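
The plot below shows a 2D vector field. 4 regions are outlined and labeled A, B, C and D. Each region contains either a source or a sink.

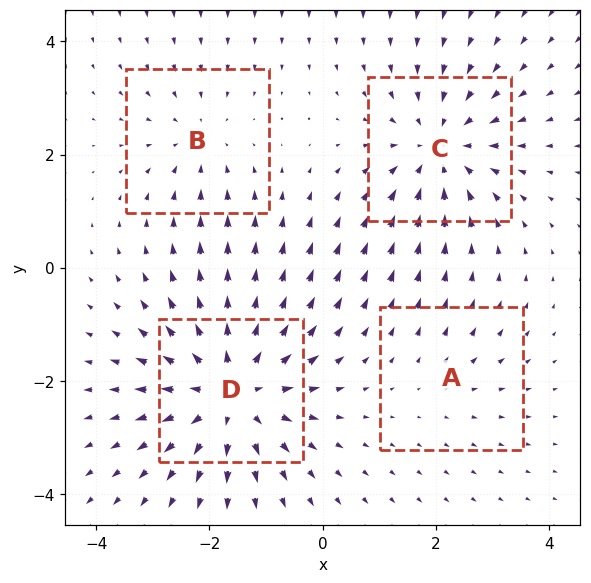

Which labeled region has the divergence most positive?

Divergence at each region's feature centre — A: about +2, B: about -3, C: about -4, D: about +6. Region D is most positive.

D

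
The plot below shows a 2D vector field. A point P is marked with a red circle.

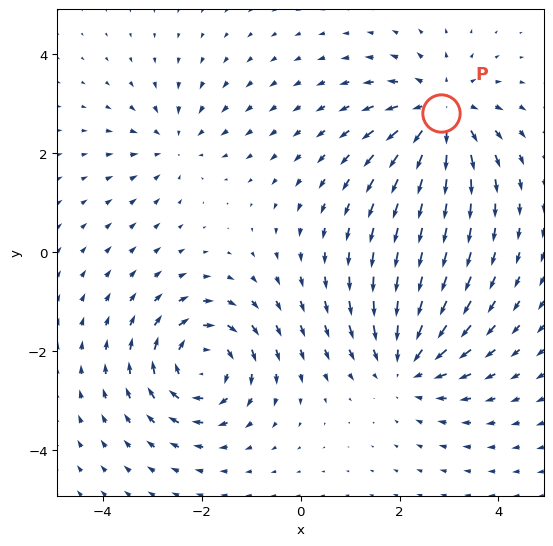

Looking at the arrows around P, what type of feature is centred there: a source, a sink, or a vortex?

source

At P (2.8, 2.8) the arrows spread outward. Divergence about +5, curl ≈0 — positive divergence with near-zero curl is a source.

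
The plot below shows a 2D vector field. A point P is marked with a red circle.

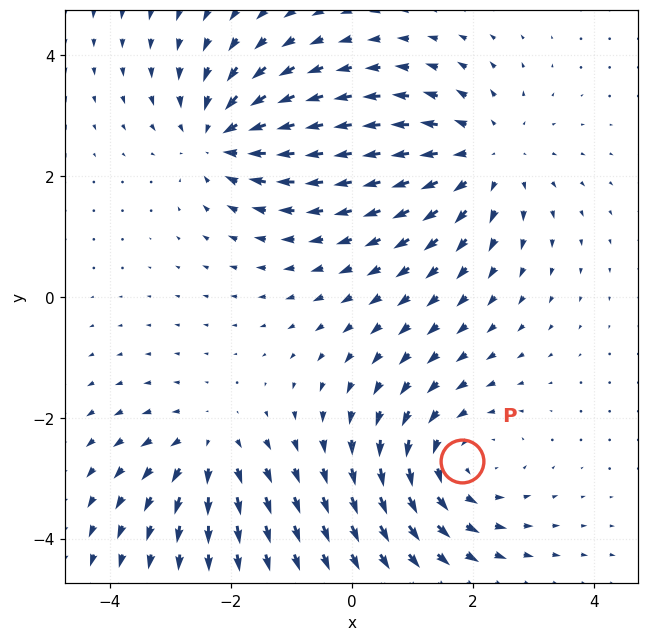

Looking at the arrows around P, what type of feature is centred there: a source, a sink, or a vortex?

At P (1.8, -2.7) the arrows circulate counterclockwise. Divergence ≈0, curl about +4 — near-zero divergence with nonzero curl is a vortex.

vortex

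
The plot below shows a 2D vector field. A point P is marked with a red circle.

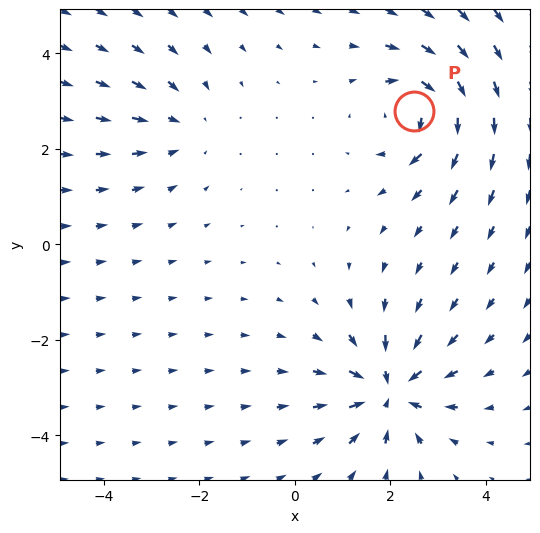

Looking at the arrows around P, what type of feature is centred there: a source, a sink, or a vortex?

At P (2.5, 2.8) the arrows circulate clockwise. Divergence ≈0, curl about -6 — near-zero divergence with nonzero curl is a vortex.

vortex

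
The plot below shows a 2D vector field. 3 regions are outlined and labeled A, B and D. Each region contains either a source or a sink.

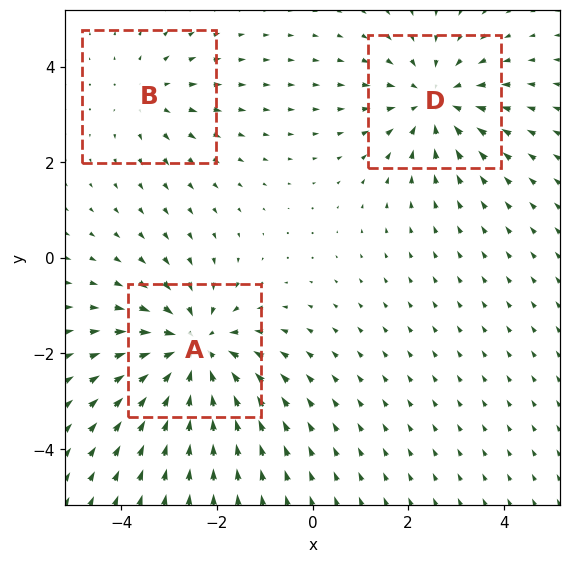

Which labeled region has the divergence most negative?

Divergence at each region's feature centre — A: about -4, B: about +2, D: about -3. Region A is most negative.

A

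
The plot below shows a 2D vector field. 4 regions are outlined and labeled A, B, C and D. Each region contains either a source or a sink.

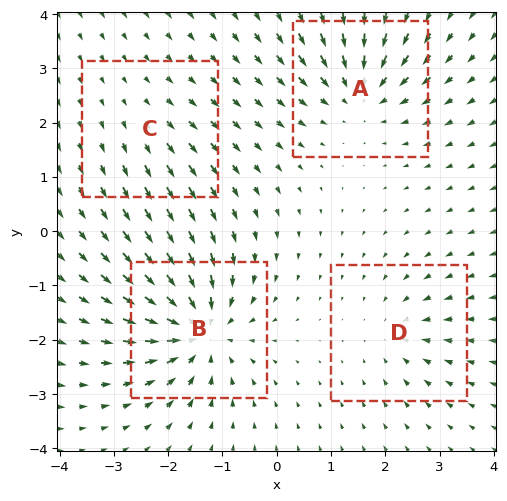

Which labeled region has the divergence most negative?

B

Divergence at each region's feature centre — A: about -6, B: about -8, C: about +2, D: about -4. Region B is most negative.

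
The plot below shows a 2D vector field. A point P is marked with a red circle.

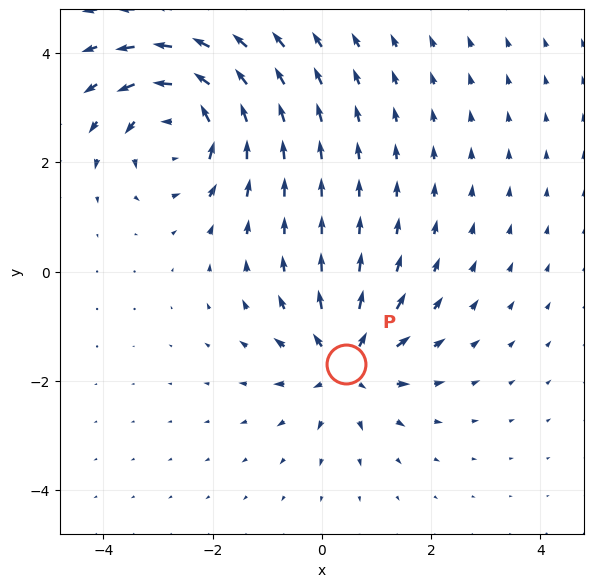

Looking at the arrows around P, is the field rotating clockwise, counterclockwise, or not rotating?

Near P at (0.4, -1.7) the arrows show no circulation. The curl there is ≈0.

not rotating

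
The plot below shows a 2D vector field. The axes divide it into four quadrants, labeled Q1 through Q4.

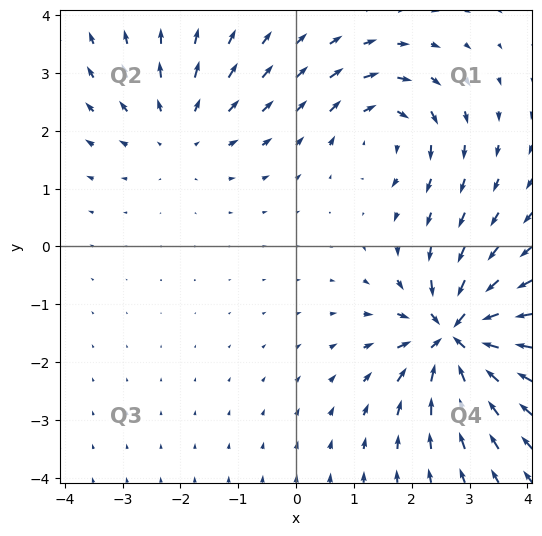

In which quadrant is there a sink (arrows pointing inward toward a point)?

The sink sits at approximately (2.8, -1.5), which lies in quadrant Q4. The divergence there is about -7, negative as expected for a sink.

Q4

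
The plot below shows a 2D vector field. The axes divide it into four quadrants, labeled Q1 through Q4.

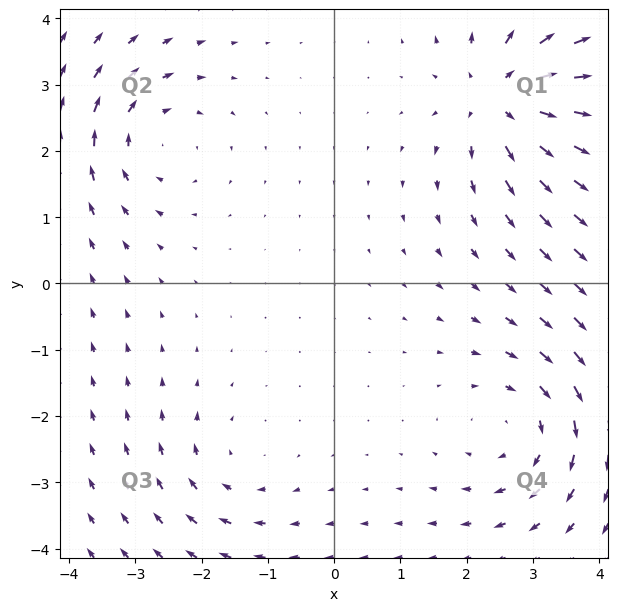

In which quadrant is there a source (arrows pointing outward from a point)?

The source sits at approximately (2.6, 2.8), which lies in quadrant Q1. The divergence there is about +5, positive as expected for a source.

Q1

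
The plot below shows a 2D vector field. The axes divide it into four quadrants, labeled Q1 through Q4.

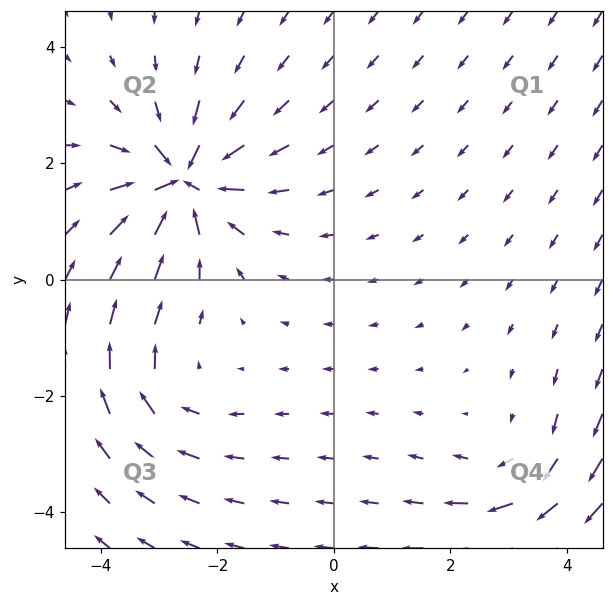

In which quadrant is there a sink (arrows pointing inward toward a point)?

The sink sits at approximately (-2.6, 1.7), which lies in quadrant Q2. The divergence there is about -7, negative as expected for a sink.

Q2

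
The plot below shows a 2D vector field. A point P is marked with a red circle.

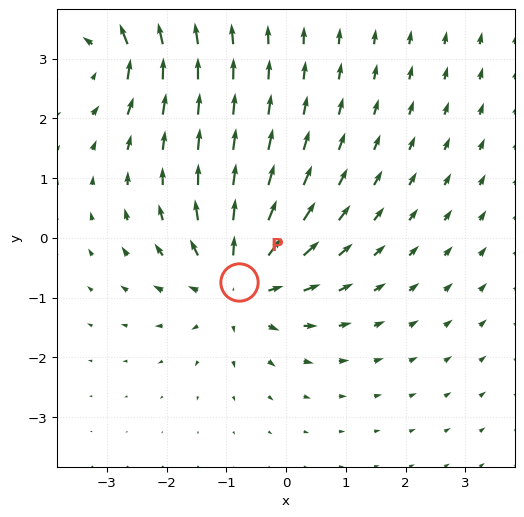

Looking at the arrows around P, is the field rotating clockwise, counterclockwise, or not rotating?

not rotating

Near P at (-0.8, -0.7) the arrows show no circulation. The curl there is ≈0.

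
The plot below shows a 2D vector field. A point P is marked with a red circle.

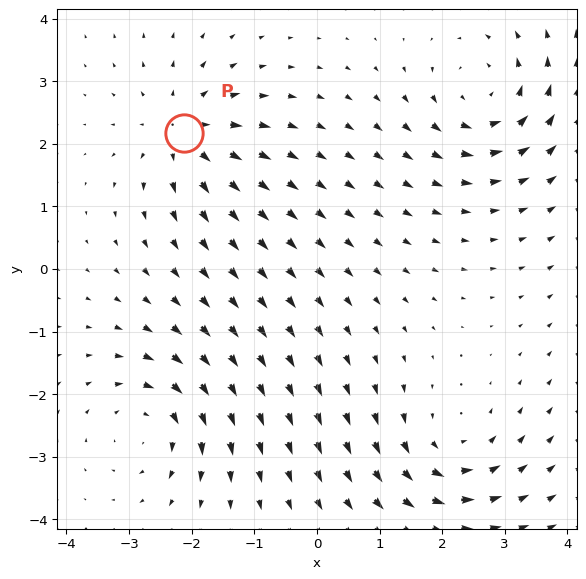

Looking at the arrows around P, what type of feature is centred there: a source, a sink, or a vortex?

source

At P (-2.1, 2.2) the arrows spread outward. Divergence about +5, curl ≈0 — positive divergence with near-zero curl is a source.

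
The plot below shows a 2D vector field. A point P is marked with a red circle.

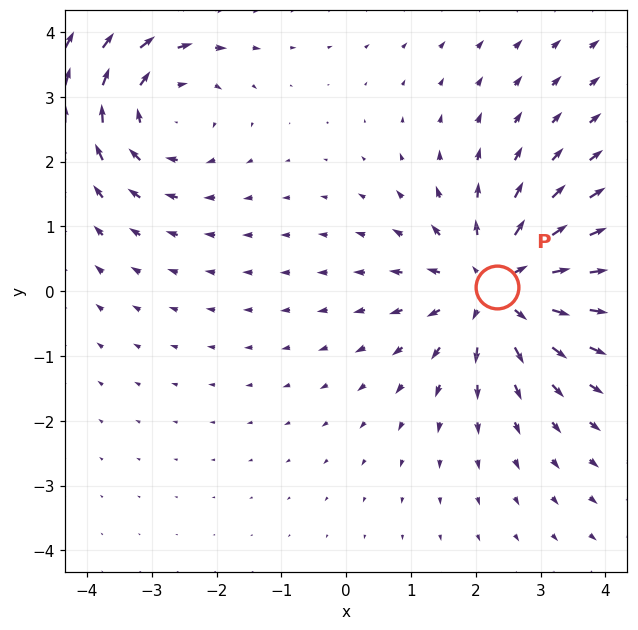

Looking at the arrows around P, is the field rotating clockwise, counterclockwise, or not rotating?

not rotating

Near P at (2.3, 0.1) the arrows show no circulation. The curl there is ≈0.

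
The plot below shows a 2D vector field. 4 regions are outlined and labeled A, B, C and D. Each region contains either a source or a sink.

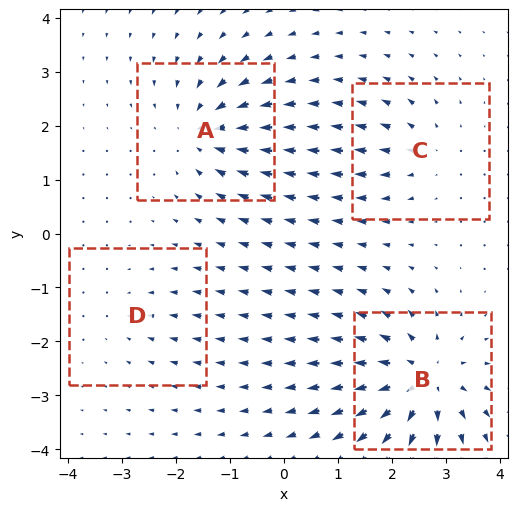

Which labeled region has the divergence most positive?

B

Divergence at each region's feature centre — A: about -5, B: about +7, C: about +4, D: about -2. Region B is most positive.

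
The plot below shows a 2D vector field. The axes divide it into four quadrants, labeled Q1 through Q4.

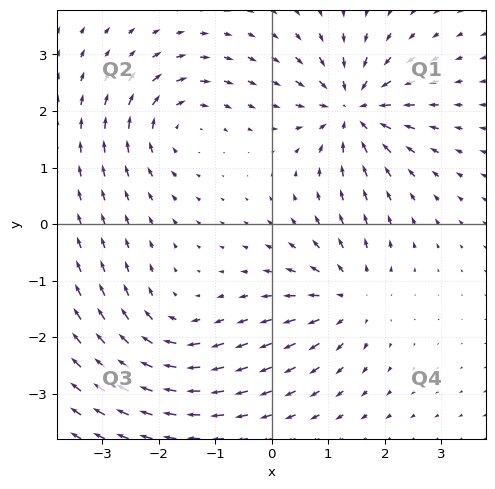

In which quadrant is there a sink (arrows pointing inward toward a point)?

Q1

The sink sits at approximately (1.4, 2.0), which lies in quadrant Q1. The divergence there is about -6, negative as expected for a sink.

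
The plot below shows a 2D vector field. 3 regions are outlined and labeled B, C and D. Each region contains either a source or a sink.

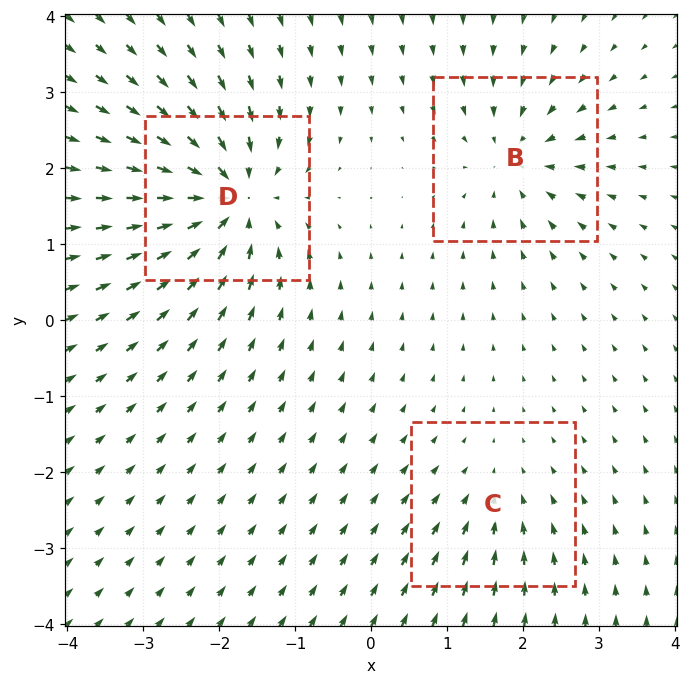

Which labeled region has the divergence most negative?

D

Divergence at each region's feature centre — B: about -4, C: about -2, D: about -6. Region D is most negative.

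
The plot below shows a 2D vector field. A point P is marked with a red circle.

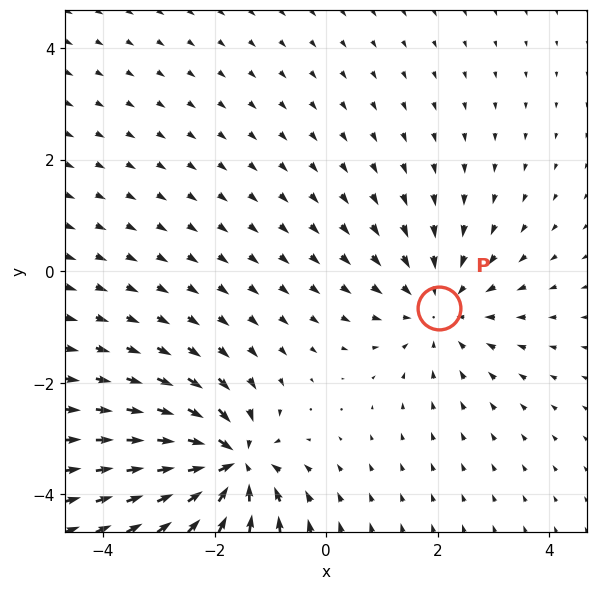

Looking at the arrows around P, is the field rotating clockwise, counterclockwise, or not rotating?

Near P at (2.0, -0.7) the arrows show no circulation. The curl there is ≈0.

not rotating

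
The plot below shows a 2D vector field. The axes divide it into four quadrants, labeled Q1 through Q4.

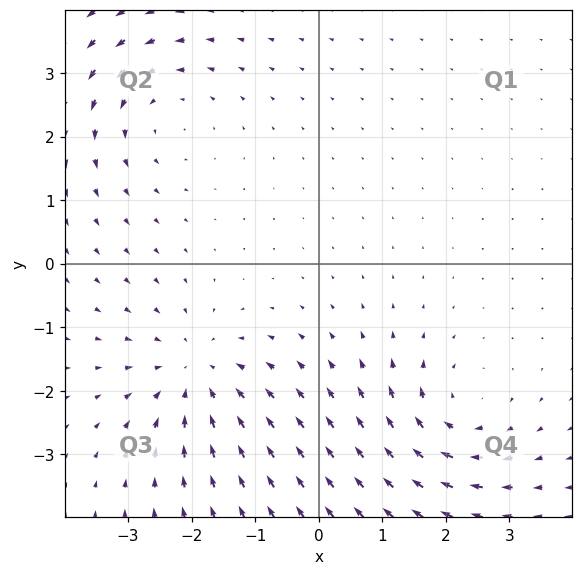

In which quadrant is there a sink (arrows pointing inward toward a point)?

Q3

The sink sits at approximately (-1.9, -1.7), which lies in quadrant Q3. The divergence there is about -5, negative as expected for a sink.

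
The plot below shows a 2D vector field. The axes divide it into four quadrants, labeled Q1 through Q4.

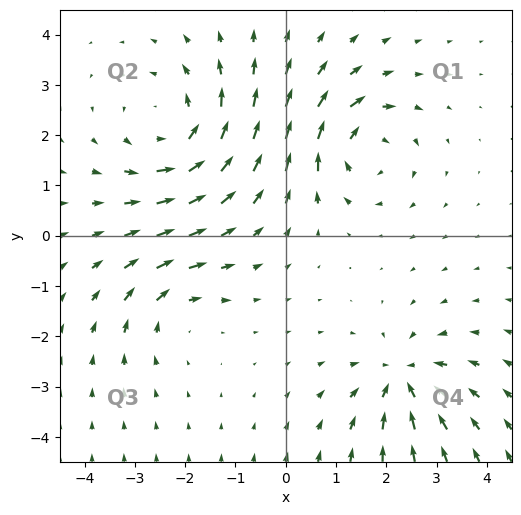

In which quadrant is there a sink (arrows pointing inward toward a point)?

The sink sits at approximately (2.3, -2.8), which lies in quadrant Q4. The divergence there is about -5, negative as expected for a sink.

Q4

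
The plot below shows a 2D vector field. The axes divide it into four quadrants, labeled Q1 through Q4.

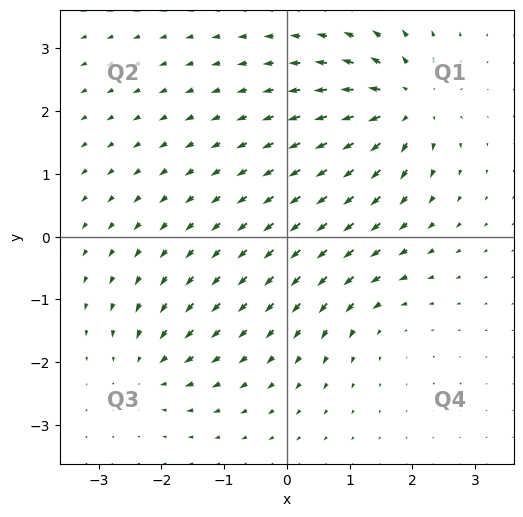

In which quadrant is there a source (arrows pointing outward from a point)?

Q1

The source sits at approximately (1.9, 2.1), which lies in quadrant Q1. The divergence there is about +7, positive as expected for a source.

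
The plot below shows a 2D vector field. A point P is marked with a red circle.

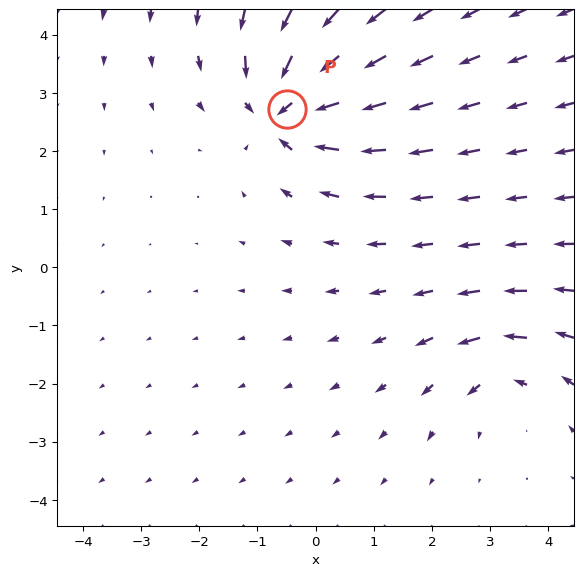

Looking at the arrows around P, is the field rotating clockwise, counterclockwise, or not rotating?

not rotating

Near P at (-0.5, 2.7) the arrows show no circulation. The curl there is ≈0.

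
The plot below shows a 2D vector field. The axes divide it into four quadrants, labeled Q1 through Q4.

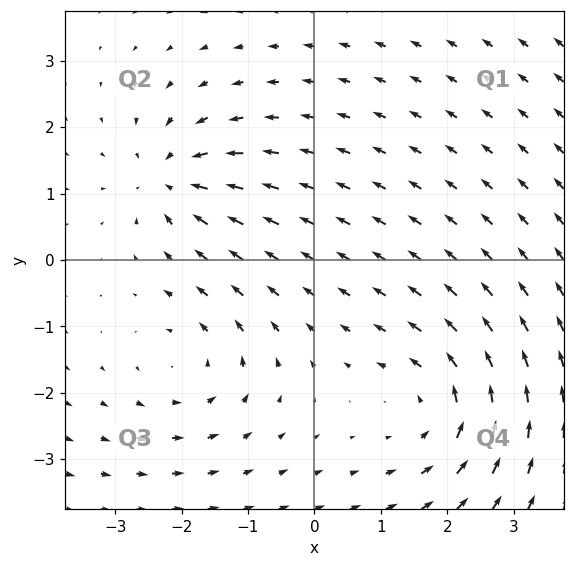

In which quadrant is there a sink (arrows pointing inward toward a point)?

Q2

The sink sits at approximately (-2.1, 1.2), which lies in quadrant Q2. The divergence there is about -5, negative as expected for a sink.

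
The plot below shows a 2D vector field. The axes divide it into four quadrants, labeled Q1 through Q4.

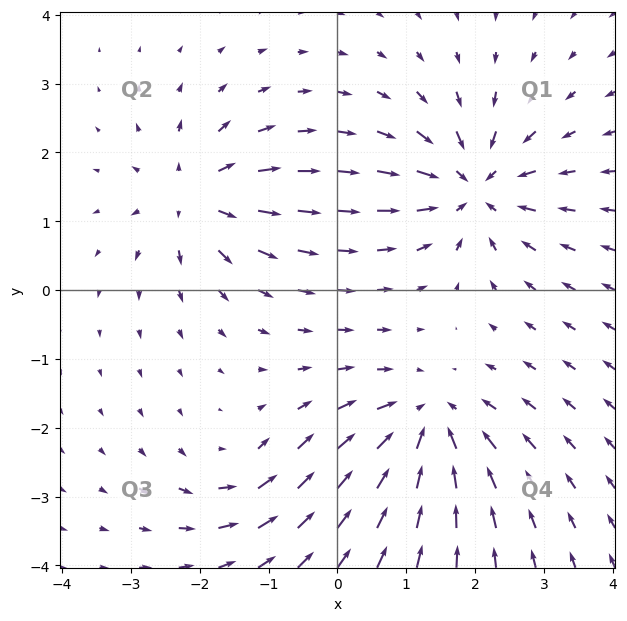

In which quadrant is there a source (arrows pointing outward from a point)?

Q2

The source sits at approximately (-2.1, 1.4), which lies in quadrant Q2. The divergence there is about +5, positive as expected for a source.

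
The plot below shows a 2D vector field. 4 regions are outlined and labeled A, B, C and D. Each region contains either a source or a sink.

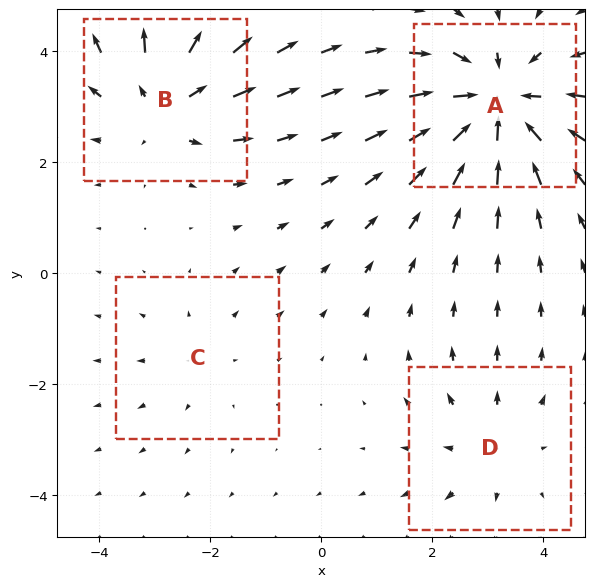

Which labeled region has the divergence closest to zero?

Divergence at each region's feature centre — A: about -6, B: about +5, C: about +2, D: about +3. Region C is closest to zero.

C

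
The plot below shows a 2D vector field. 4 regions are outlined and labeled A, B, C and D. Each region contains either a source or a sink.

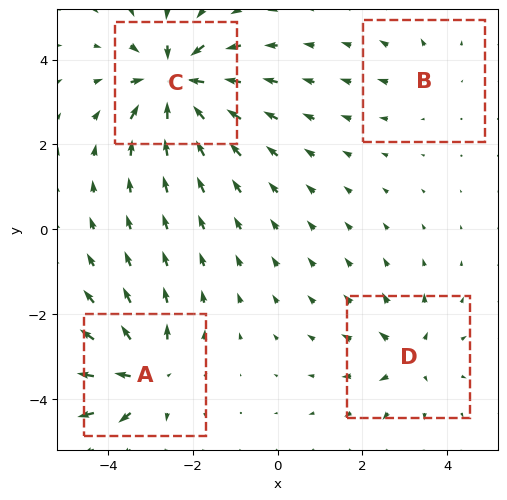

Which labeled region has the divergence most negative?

Divergence at each region's feature centre — A: about +6, B: about +2, C: about -8, D: about +4. Region C is most negative.

C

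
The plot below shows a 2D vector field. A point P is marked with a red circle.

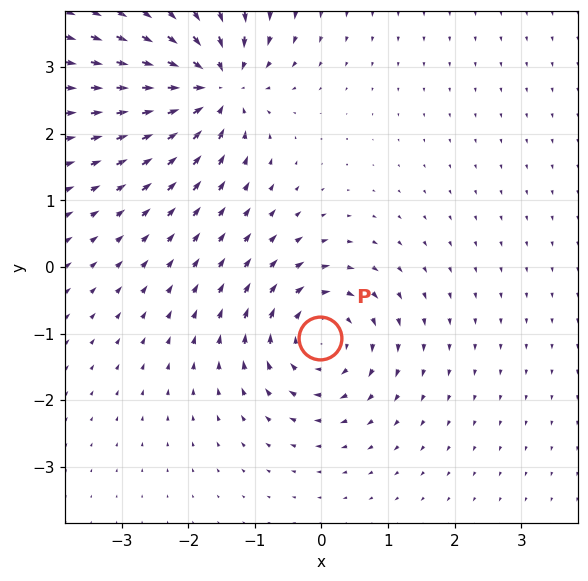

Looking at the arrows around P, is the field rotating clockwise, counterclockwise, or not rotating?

clockwise

Near P at (-0.0, -1.1) the arrows circulate clockwise. The curl (z-component) there is about -5; negative curl means clockwise rotation.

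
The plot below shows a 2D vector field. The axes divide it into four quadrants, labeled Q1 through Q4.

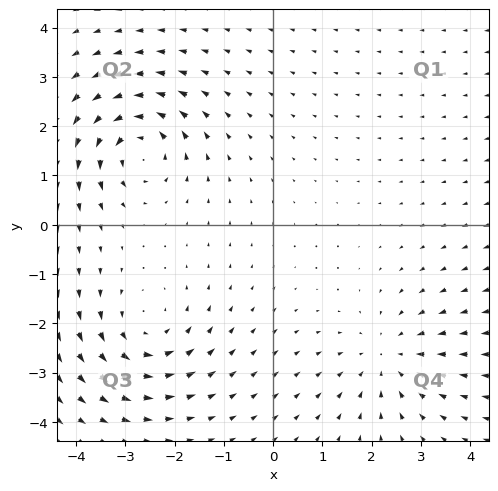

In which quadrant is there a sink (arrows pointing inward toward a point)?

Q4

The sink sits at approximately (2.3, -2.7), which lies in quadrant Q4. The divergence there is about -3, negative as expected for a sink.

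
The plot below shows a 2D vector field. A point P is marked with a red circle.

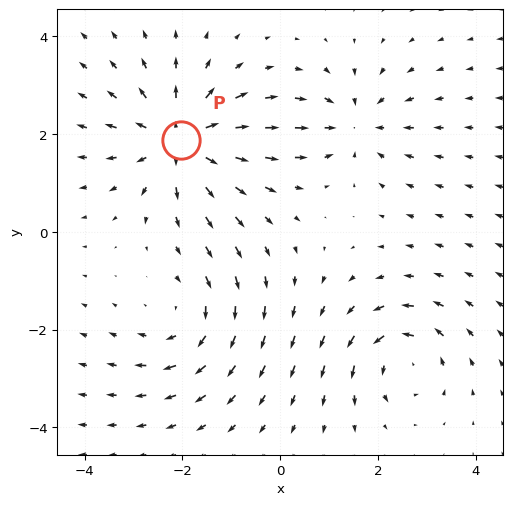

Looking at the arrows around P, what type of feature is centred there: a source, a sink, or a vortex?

source

At P (-2.0, 1.9) the arrows spread outward. Divergence about +5, curl ≈0 — positive divergence with near-zero curl is a source.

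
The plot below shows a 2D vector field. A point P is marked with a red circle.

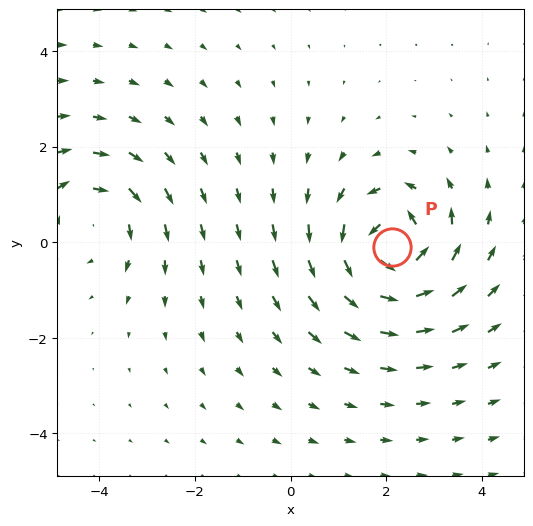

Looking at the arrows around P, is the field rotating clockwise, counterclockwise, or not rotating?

Near P at (2.1, -0.1) the arrows circulate counterclockwise. The curl (z-component) there is about +6; positive curl means counterclockwise rotation.

counterclockwise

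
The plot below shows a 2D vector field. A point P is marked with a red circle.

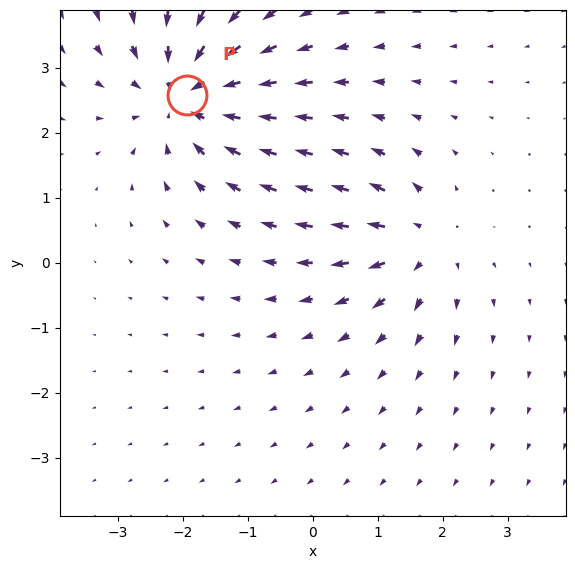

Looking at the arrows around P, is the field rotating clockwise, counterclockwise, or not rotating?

Near P at (-1.9, 2.6) the arrows show no circulation. The curl there is ≈0.

not rotating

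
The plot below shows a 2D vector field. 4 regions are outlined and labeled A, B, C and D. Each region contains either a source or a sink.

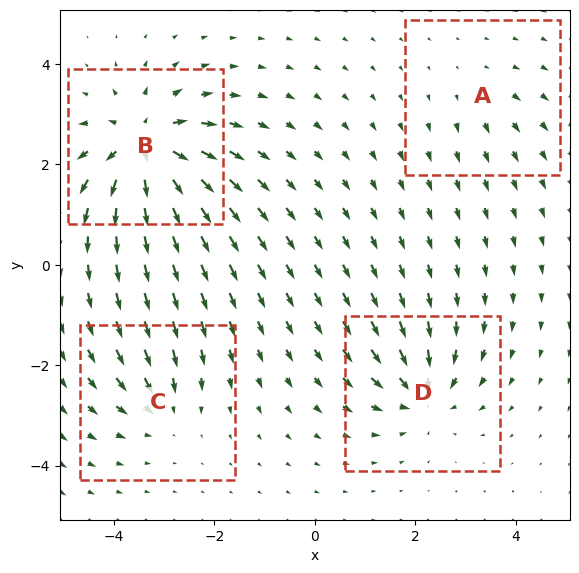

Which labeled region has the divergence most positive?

B

Divergence at each region's feature centre — A: about +2, B: about +9, C: about -4, D: about -6. Region B is most positive.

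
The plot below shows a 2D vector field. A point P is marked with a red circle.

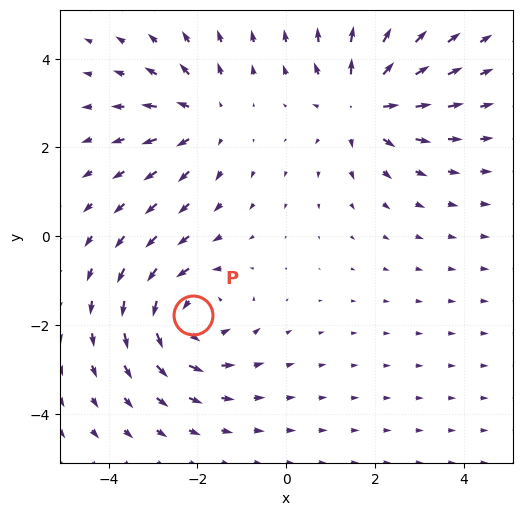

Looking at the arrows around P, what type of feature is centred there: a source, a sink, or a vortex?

At P (-2.1, -1.8) the arrows circulate counterclockwise. Divergence ≈0, curl about +4 — near-zero divergence with nonzero curl is a vortex.

vortex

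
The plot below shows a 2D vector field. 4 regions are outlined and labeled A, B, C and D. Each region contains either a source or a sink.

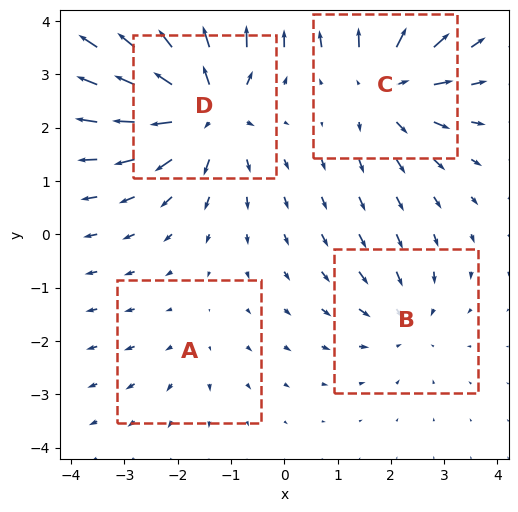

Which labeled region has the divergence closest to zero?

A

Divergence at each region's feature centre — A: about +2, B: about -3, C: about +5, D: about +7. Region A is closest to zero.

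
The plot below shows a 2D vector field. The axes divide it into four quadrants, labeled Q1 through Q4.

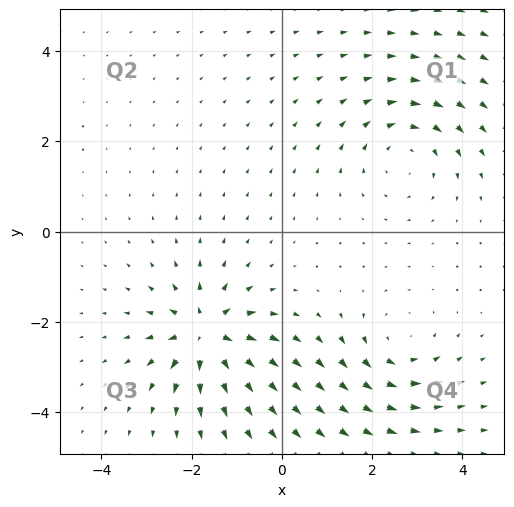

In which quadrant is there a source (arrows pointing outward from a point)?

The source sits at approximately (-1.7, -2.3), which lies in quadrant Q3. The divergence there is about +7, positive as expected for a source.

Q3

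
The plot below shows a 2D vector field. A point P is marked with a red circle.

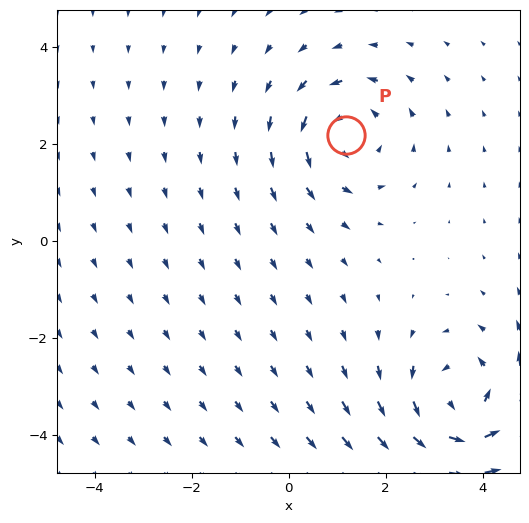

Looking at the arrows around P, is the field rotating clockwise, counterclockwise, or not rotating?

counterclockwise

Near P at (1.2, 2.2) the arrows circulate counterclockwise. The curl (z-component) there is about +3; positive curl means counterclockwise rotation.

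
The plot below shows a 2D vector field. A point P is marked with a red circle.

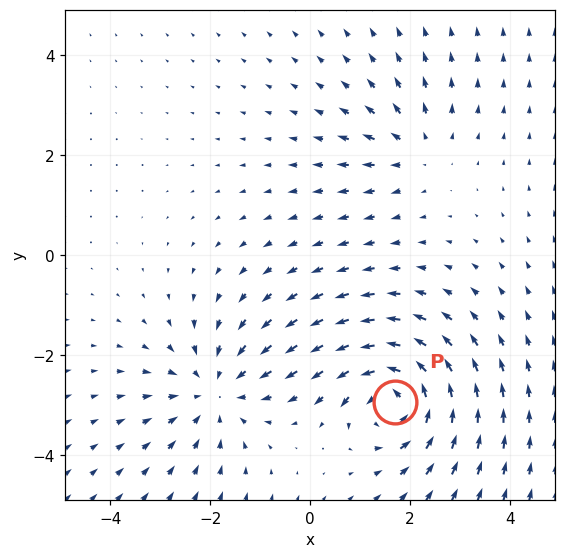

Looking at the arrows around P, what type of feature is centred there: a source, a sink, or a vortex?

At P (1.7, -2.9) the arrows circulate counterclockwise. Divergence ≈0, curl about +7 — near-zero divergence with nonzero curl is a vortex.

vortex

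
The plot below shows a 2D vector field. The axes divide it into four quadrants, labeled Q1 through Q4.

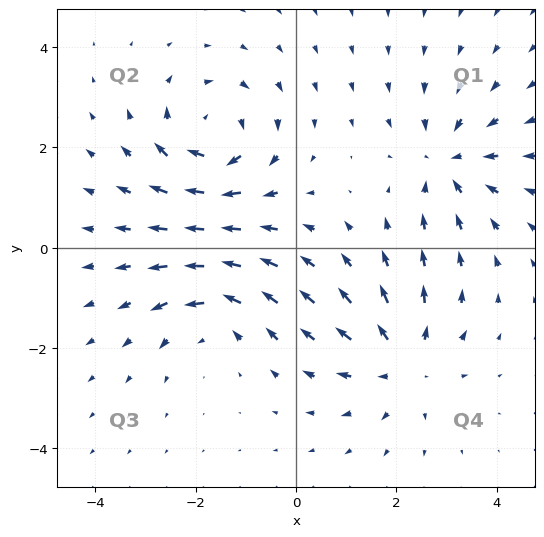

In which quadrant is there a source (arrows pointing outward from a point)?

The source sits at approximately (2.1, -2.3), which lies in quadrant Q4. The divergence there is about +4, positive as expected for a source.

Q4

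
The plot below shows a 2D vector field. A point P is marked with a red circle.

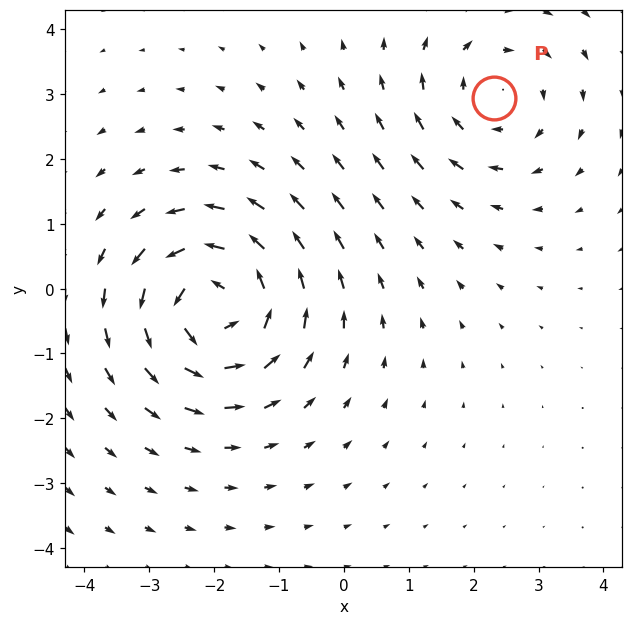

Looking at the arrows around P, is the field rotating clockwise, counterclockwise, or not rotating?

clockwise

Near P at (2.3, 2.9) the arrows circulate clockwise. The curl (z-component) there is about -3; negative curl means clockwise rotation.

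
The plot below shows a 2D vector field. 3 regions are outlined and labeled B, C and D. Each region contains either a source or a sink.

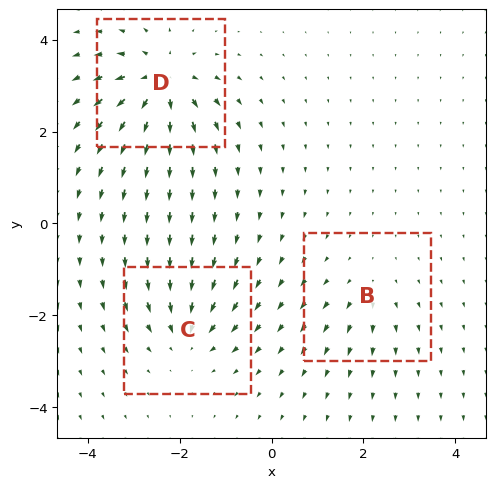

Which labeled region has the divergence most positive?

Divergence at each region's feature centre — B: about +3, C: about -4, D: about +7. Region D is most positive.

D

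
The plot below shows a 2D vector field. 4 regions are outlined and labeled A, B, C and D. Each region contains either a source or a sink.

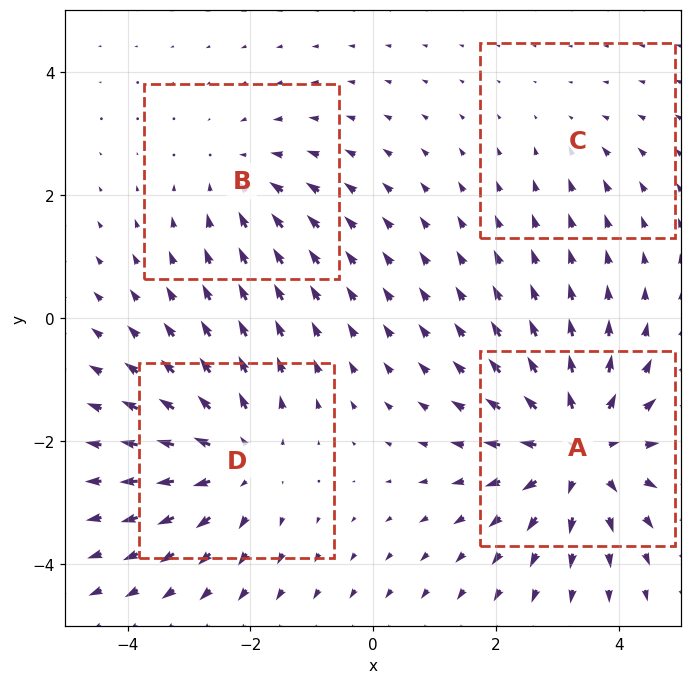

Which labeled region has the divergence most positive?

Divergence at each region's feature centre — A: about +6, B: about -3, C: about -2, D: about +4. Region A is most positive.

A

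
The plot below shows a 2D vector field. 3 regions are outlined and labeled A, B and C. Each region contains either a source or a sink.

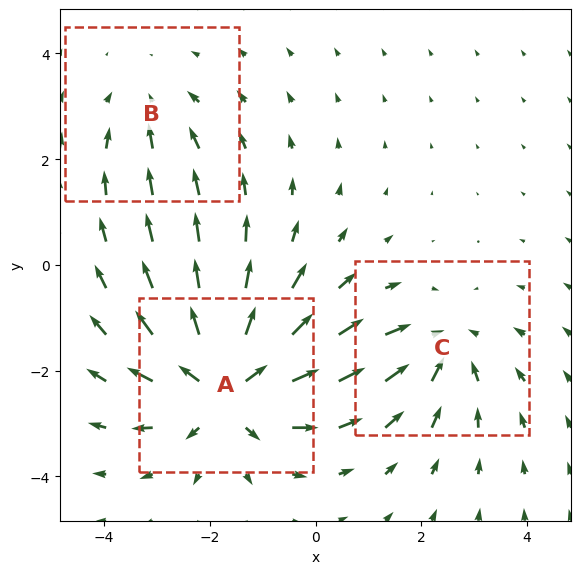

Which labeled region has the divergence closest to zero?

B

Divergence at each region's feature centre — A: about +5, B: about -2, C: about -3. Region B is closest to zero.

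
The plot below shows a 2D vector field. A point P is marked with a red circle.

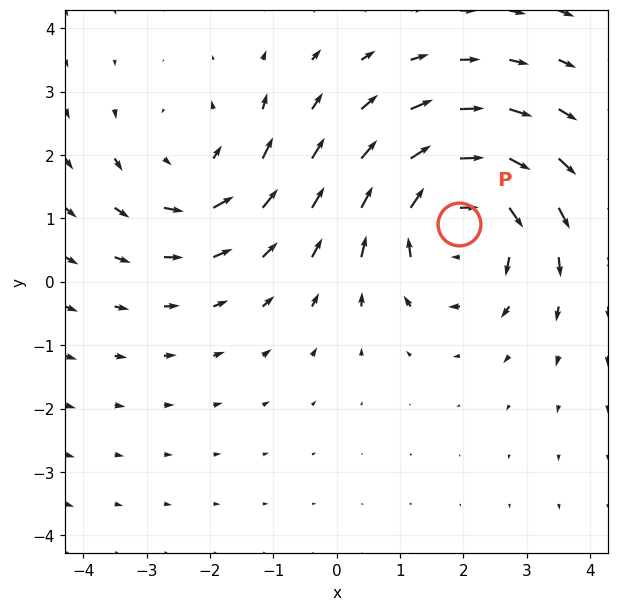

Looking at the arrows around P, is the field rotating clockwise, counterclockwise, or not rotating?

Near P at (1.9, 0.9) the arrows circulate clockwise. The curl (z-component) there is about -4; negative curl means clockwise rotation.

clockwise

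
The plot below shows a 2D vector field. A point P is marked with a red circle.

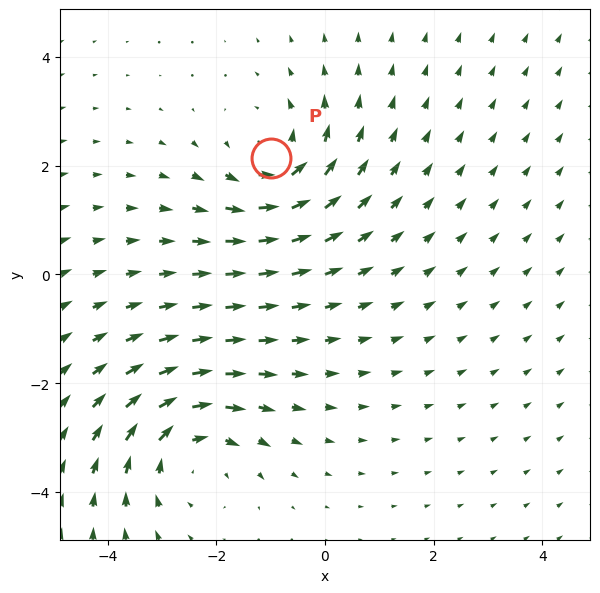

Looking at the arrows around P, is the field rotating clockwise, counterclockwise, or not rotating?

counterclockwise

Near P at (-1.0, 2.1) the arrows circulate counterclockwise. The curl (z-component) there is about +4; positive curl means counterclockwise rotation.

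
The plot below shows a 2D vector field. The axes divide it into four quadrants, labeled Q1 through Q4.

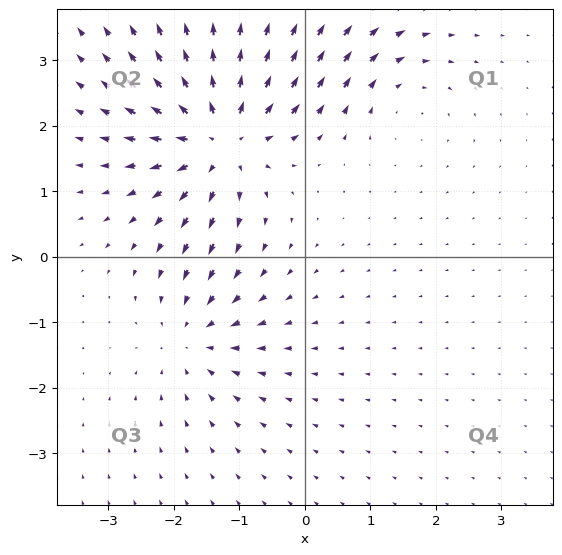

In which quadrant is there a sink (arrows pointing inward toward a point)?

Q3

The sink sits at approximately (-1.7, -1.2), which lies in quadrant Q3. The divergence there is about -3, negative as expected for a sink.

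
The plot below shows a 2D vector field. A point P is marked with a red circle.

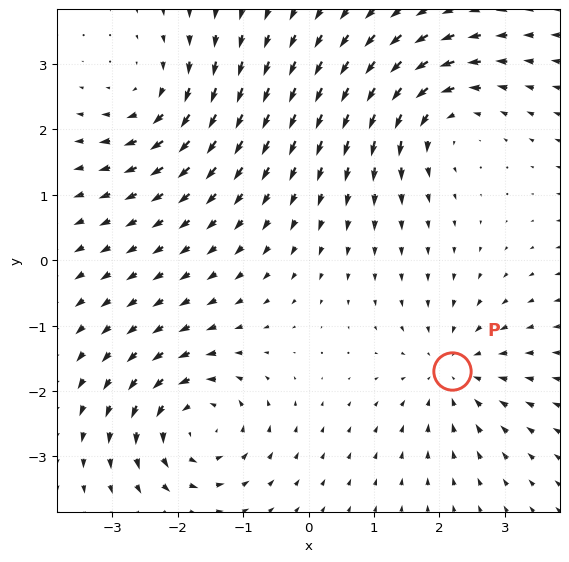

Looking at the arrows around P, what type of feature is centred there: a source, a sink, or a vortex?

At P (2.2, -1.7) the arrows converge inward. Divergence about -3, curl ≈0 — negative divergence with near-zero curl is a sink.

sink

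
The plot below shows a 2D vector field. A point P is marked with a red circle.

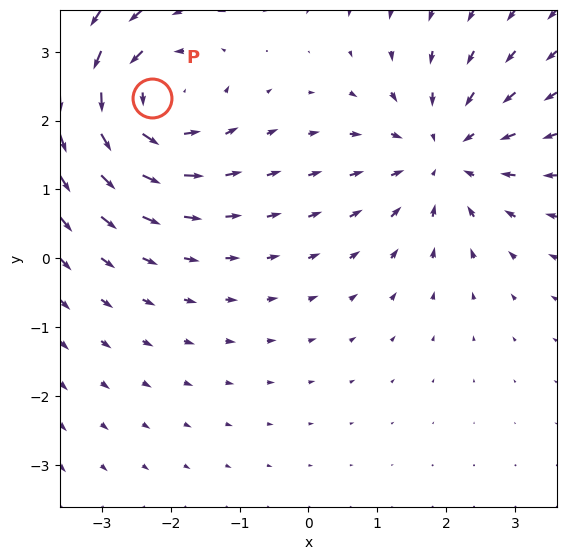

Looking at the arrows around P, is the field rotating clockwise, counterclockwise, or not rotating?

Near P at (-2.3, 2.3) the arrows circulate counterclockwise. The curl (z-component) there is about +4; positive curl means counterclockwise rotation.

counterclockwise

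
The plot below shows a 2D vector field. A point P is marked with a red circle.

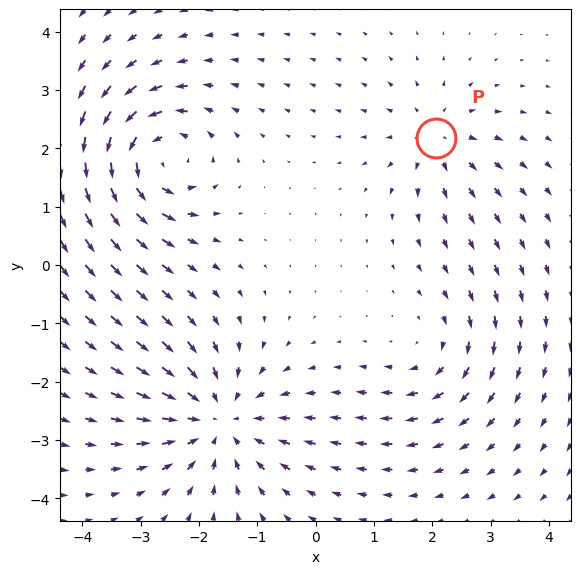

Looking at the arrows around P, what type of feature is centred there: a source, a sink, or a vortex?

source

At P (2.1, 2.2) the arrows spread outward. Divergence about +4, curl ≈0 — positive divergence with near-zero curl is a source.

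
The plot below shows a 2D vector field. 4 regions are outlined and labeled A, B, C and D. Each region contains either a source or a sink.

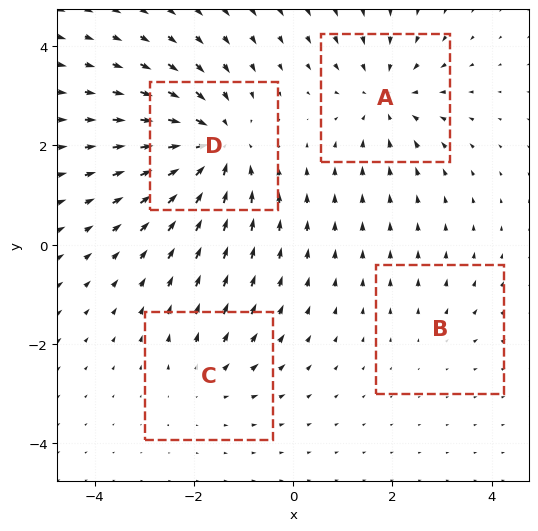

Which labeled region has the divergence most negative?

Divergence at each region's feature centre — A: about -5, B: about +2, C: about +3, D: about -7. Region D is most negative.

D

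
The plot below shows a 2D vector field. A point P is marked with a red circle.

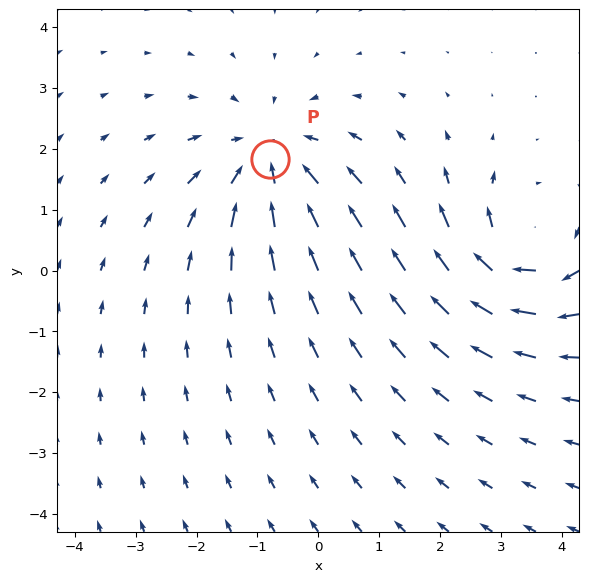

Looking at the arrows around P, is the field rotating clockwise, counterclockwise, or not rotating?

not rotating

Near P at (-0.8, 1.8) the arrows show no circulation. The curl there is ≈0.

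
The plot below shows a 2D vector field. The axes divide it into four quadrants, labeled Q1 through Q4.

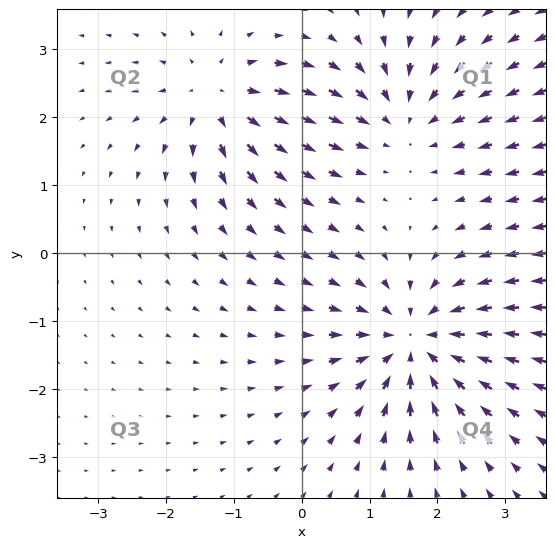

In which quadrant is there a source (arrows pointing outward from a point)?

Q2

The source sits at approximately (-1.2, 2.3), which lies in quadrant Q2. The divergence there is about +4, positive as expected for a source.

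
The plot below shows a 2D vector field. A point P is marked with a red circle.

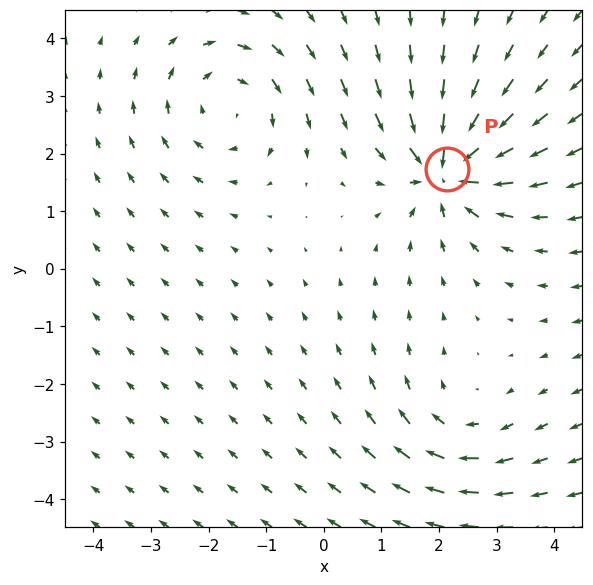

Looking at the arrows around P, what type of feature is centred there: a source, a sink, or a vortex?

sink

At P (2.1, 1.7) the arrows converge inward. Divergence about -7, curl ≈0 — negative divergence with near-zero curl is a sink.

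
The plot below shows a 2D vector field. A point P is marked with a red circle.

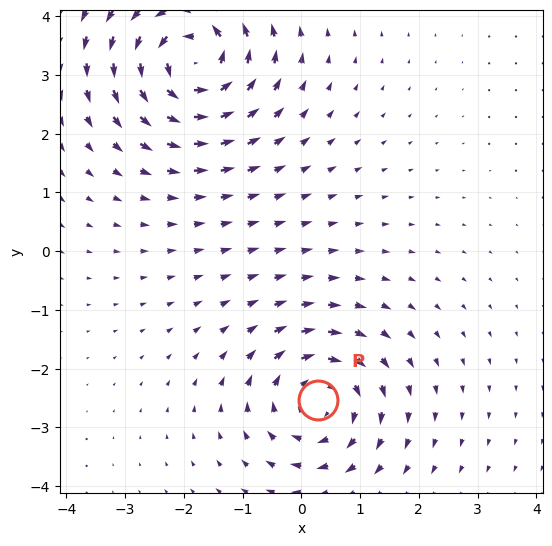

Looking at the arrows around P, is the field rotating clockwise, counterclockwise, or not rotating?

Near P at (0.3, -2.5) the arrows circulate clockwise. The curl (z-component) there is about -4; negative curl means clockwise rotation.

clockwise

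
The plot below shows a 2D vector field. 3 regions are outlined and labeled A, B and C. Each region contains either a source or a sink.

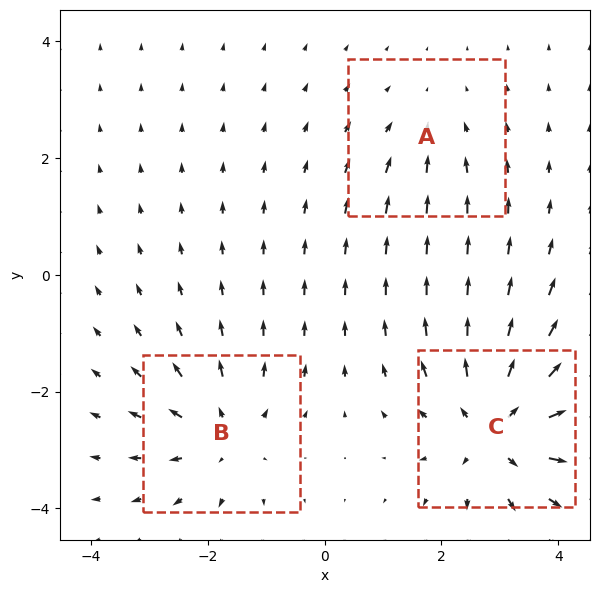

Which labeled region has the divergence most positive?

C

Divergence at each region's feature centre — A: about -2, B: about +3, C: about +5. Region C is most positive.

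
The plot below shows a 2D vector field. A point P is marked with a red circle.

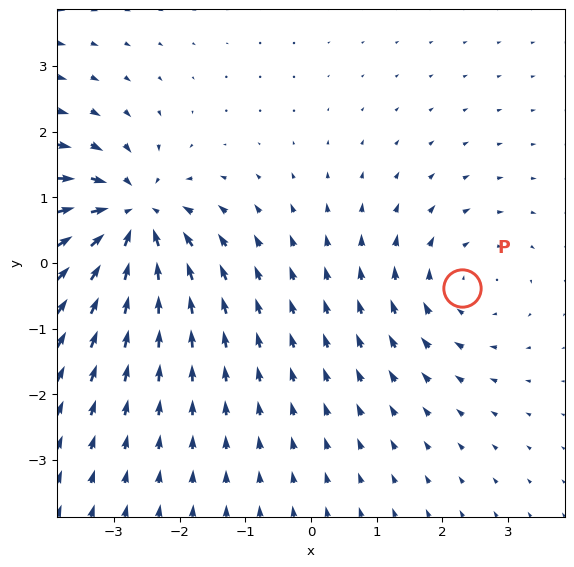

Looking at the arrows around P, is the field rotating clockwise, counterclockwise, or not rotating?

clockwise

Near P at (2.3, -0.4) the arrows circulate clockwise. The curl (z-component) there is about -3; negative curl means clockwise rotation.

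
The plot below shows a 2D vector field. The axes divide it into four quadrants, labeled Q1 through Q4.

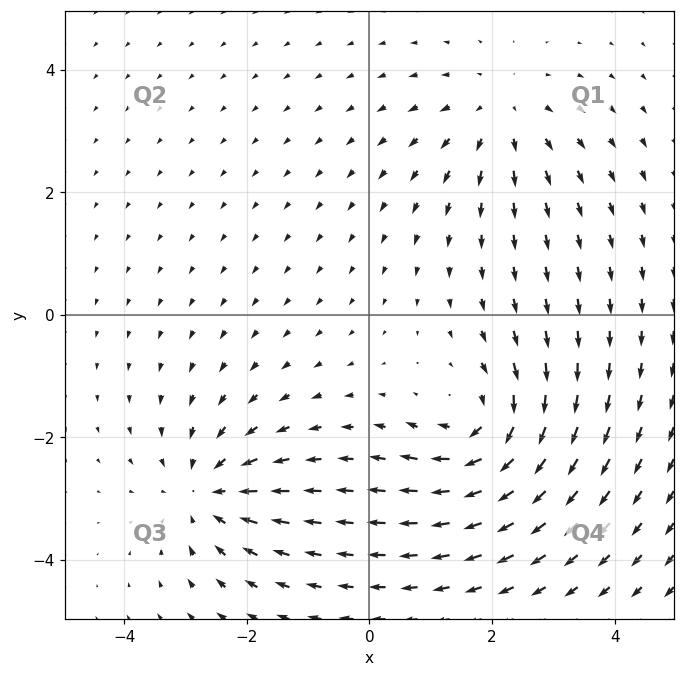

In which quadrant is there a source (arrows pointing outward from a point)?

Q1

The source sits at approximately (2.1, 3.3), which lies in quadrant Q1. The divergence there is about +4, positive as expected for a source.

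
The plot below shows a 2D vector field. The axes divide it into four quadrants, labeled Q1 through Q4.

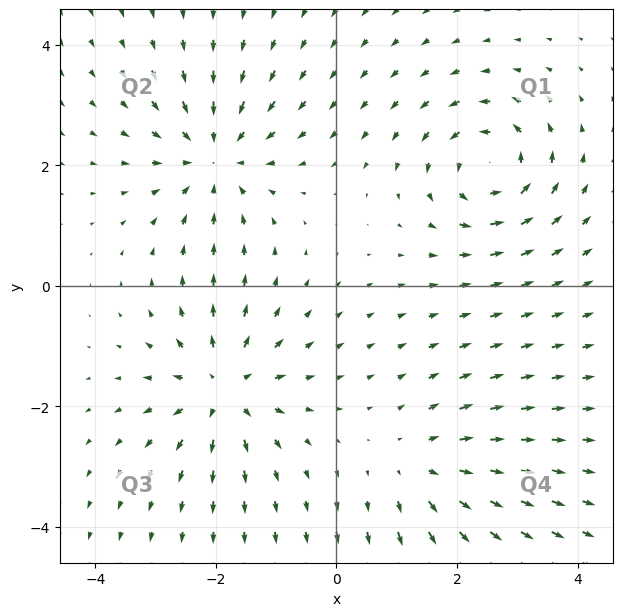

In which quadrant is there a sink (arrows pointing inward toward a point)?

The sink sits at approximately (-2.0, 2.1), which lies in quadrant Q2. The divergence there is about -5, negative as expected for a sink.

Q2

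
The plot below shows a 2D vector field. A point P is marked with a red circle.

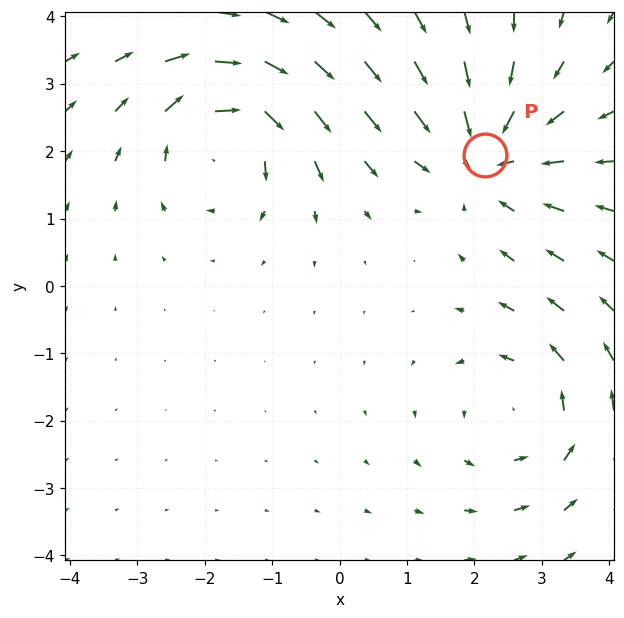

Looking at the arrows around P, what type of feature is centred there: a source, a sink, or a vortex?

sink

At P (2.2, 1.9) the arrows converge inward. Divergence about -4, curl ≈0 — negative divergence with near-zero curl is a sink.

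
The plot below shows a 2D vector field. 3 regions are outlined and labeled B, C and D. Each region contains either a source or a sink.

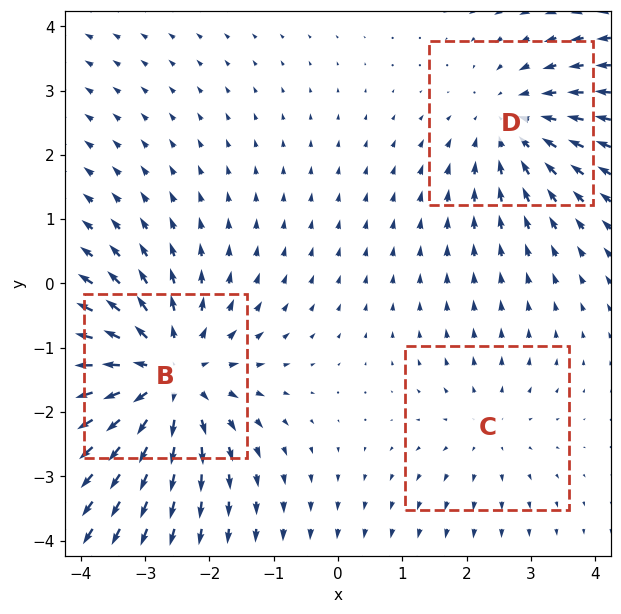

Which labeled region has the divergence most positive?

B

Divergence at each region's feature centre — B: about +4, C: about +2, D: about -3. Region B is most positive.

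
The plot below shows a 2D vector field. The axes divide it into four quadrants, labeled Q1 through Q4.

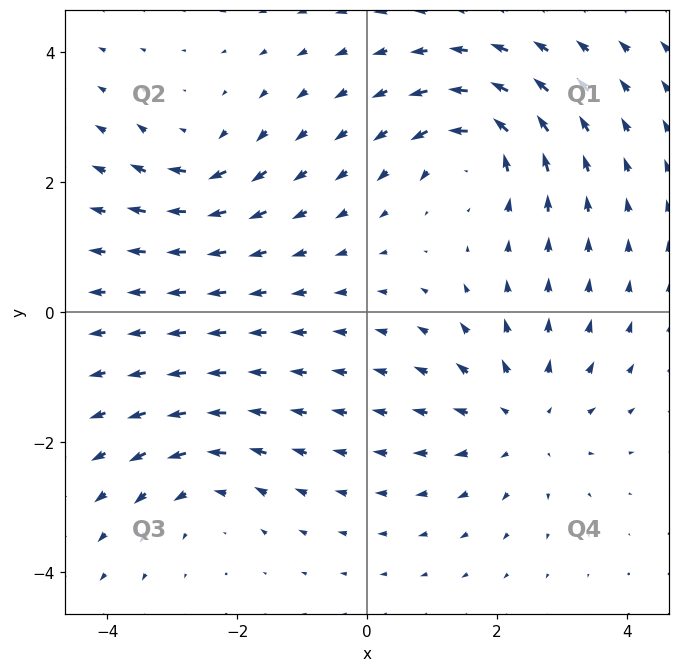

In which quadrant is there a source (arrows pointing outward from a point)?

Q4

The source sits at approximately (2.4, -1.7), which lies in quadrant Q4. The divergence there is about +4, positive as expected for a source.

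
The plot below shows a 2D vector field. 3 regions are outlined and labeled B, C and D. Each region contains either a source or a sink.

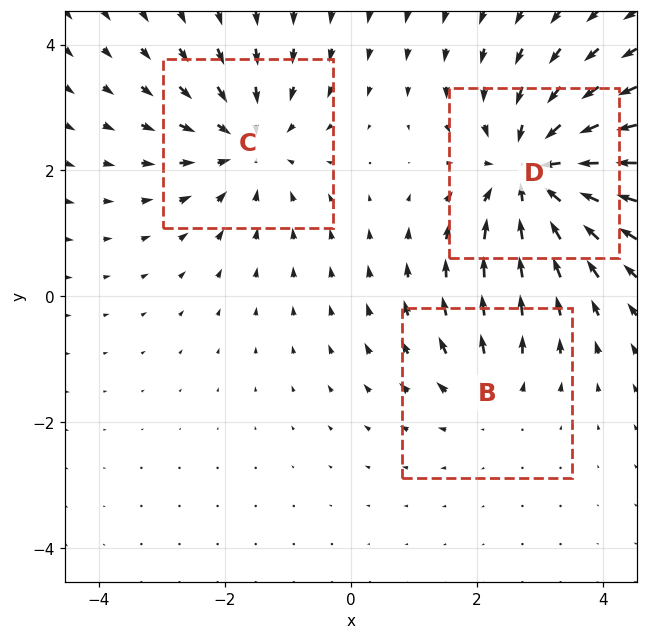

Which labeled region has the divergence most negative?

Divergence at each region's feature centre — B: about +2, C: about -3, D: about -4. Region D is most negative.

D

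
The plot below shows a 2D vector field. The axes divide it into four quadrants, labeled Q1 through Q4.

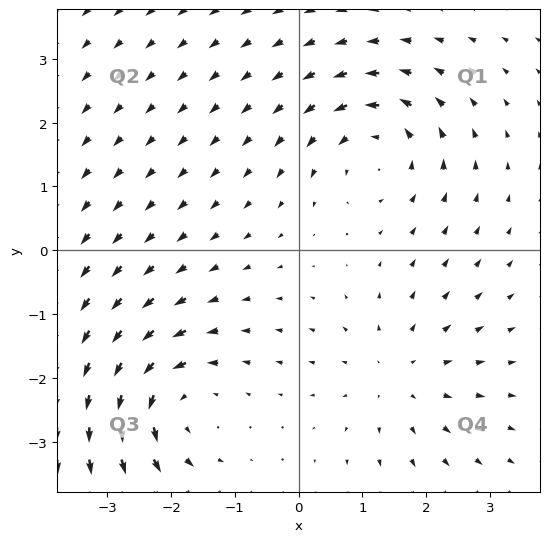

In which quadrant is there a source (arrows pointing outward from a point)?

Q4

The source sits at approximately (1.6, -1.9), which lies in quadrant Q4. The divergence there is about +3, positive as expected for a source.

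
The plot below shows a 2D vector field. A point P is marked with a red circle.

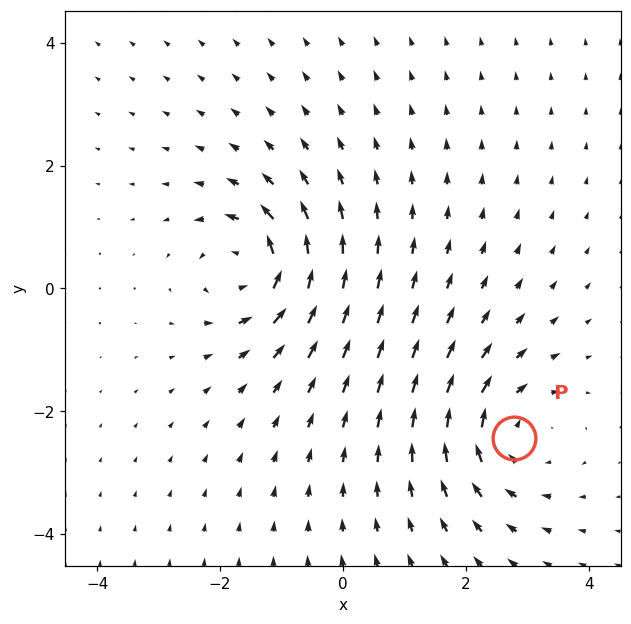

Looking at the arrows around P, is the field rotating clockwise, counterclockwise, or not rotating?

Near P at (2.8, -2.4) the arrows circulate clockwise. The curl (z-component) there is about -4; negative curl means clockwise rotation.

clockwise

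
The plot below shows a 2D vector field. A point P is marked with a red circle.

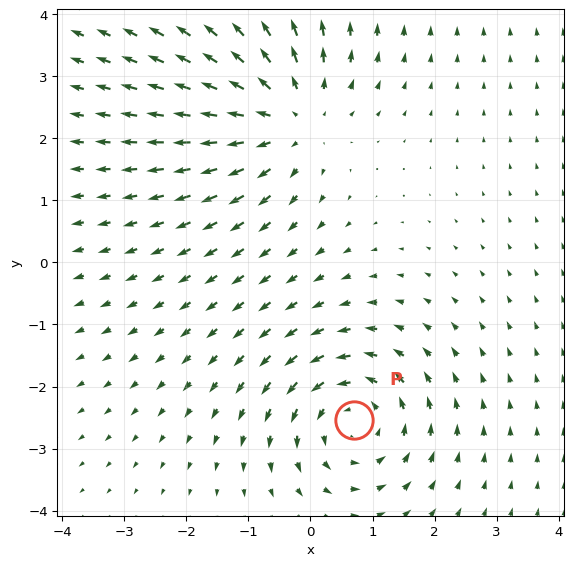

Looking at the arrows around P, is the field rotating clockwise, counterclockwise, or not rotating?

counterclockwise

Near P at (0.7, -2.5) the arrows circulate counterclockwise. The curl (z-component) there is about +3; positive curl means counterclockwise rotation.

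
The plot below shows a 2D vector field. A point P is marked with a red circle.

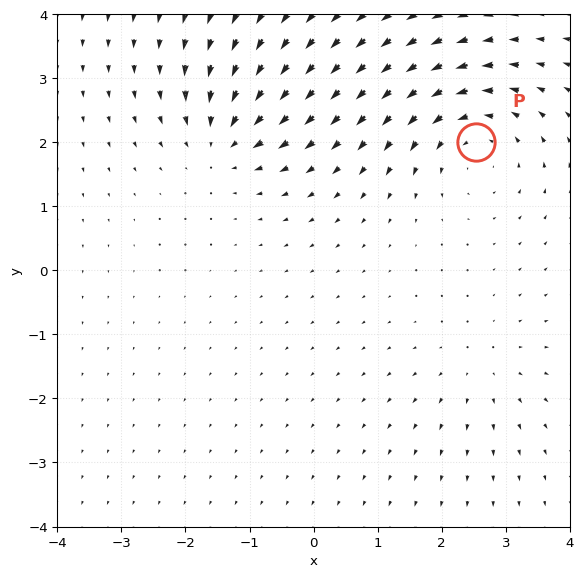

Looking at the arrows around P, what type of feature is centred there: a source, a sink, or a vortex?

At P (2.5, 2.0) the arrows circulate counterclockwise. Divergence ≈0, curl about +4 — near-zero divergence with nonzero curl is a vortex.

vortex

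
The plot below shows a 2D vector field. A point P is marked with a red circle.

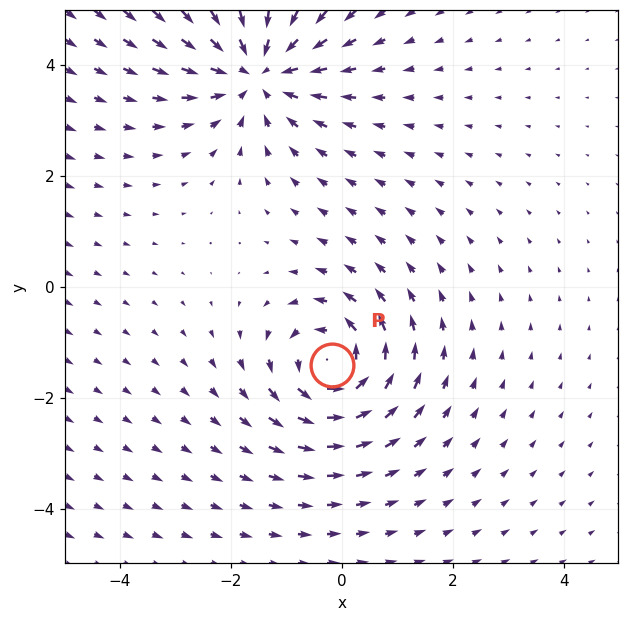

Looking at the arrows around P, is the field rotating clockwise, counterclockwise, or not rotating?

counterclockwise

Near P at (-0.2, -1.4) the arrows circulate counterclockwise. The curl (z-component) there is about +5; positive curl means counterclockwise rotation.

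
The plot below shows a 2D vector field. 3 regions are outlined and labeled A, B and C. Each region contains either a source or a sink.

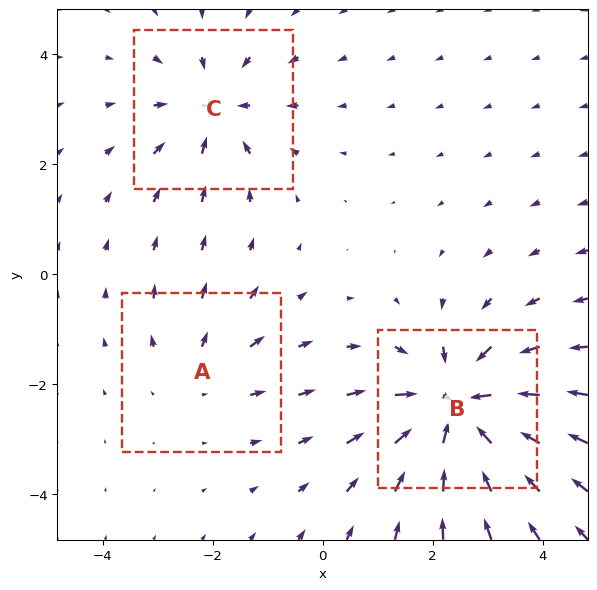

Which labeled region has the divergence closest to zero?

Divergence at each region's feature centre — A: about +2, B: about -5, C: about -3. Region A is closest to zero.

A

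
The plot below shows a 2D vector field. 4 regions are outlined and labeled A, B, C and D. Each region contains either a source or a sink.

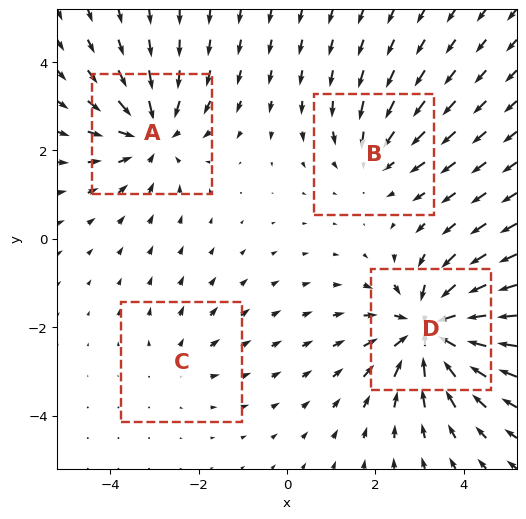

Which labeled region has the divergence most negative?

Divergence at each region's feature centre — A: about -5, B: about -3, C: about +2, D: about -7. Region D is most negative.

D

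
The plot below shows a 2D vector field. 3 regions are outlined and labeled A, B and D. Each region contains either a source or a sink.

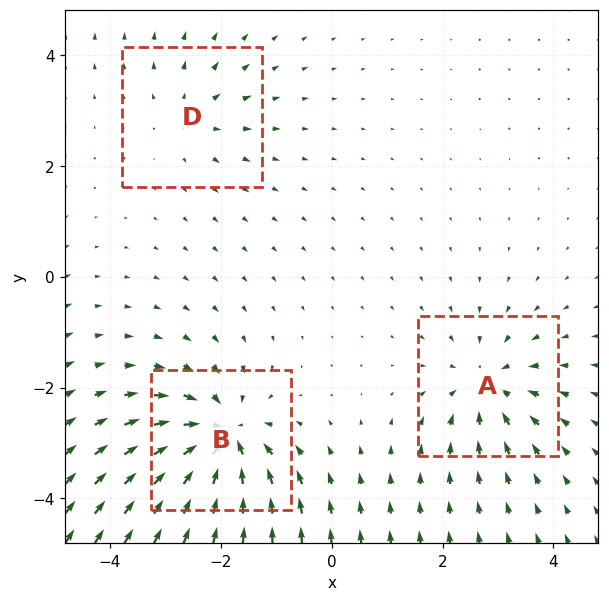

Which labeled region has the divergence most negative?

B

Divergence at each region's feature centre — A: about -4, B: about -6, D: about +3. Region B is most negative.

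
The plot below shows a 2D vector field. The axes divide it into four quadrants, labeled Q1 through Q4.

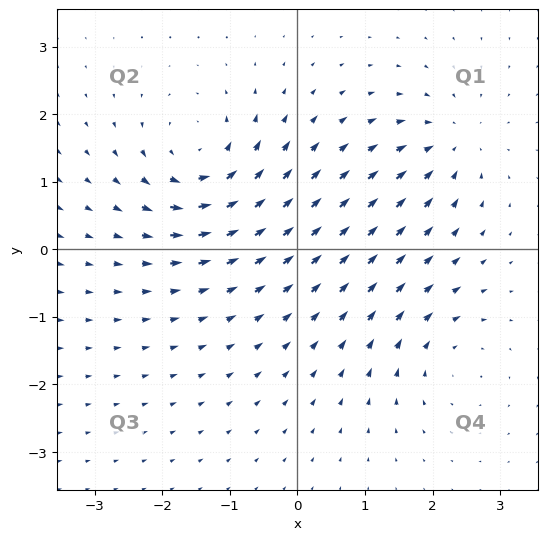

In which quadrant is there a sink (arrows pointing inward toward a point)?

The sink sits at approximately (2.3, 1.6), which lies in quadrant Q1. The divergence there is about -4, negative as expected for a sink.

Q1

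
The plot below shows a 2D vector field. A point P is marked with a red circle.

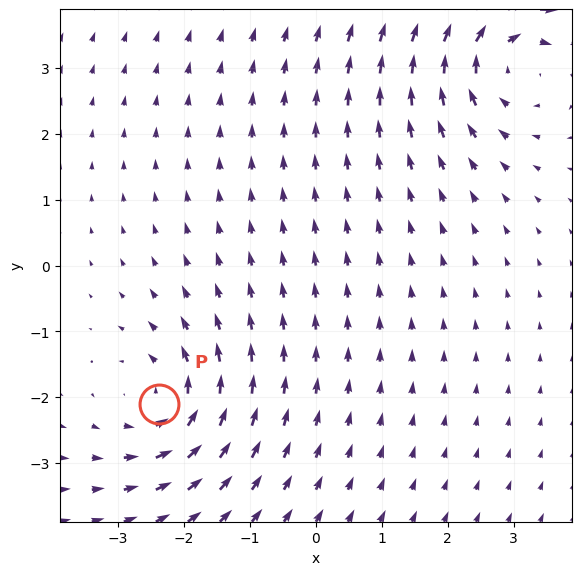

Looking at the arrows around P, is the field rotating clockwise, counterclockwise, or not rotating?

Near P at (-2.4, -2.1) the arrows circulate counterclockwise. The curl (z-component) there is about +4; positive curl means counterclockwise rotation.

counterclockwise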